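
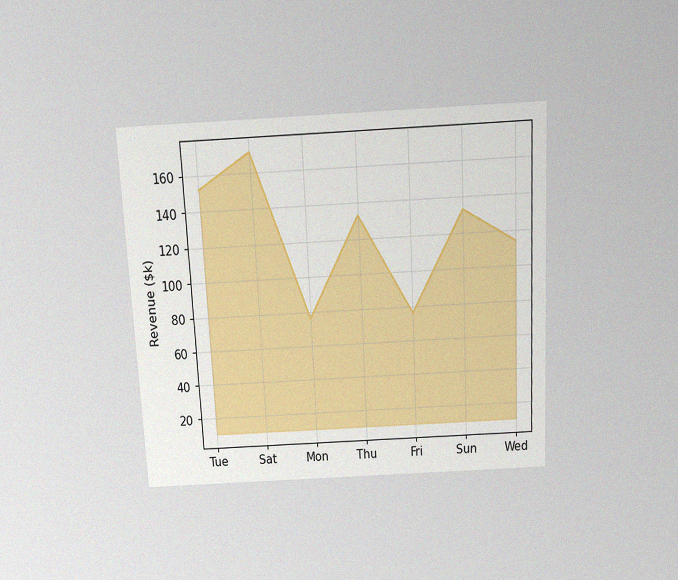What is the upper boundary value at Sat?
The chart is tilted about 3° counter-clockwise and viewed slightly from above, with some photo noise. At Sat the upper boundary is at $171k.

$171k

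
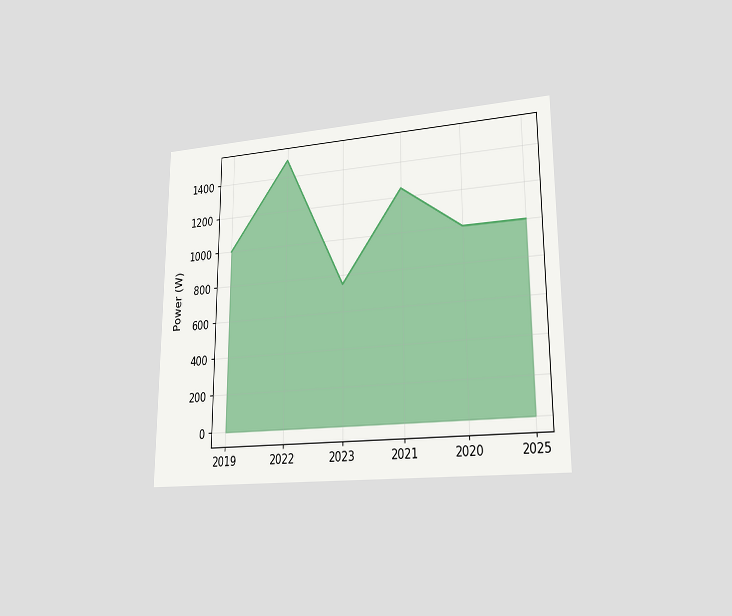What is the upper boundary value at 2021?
1250W

The chart is viewed at a slight angle. At 2021 the upper boundary is at 1250W.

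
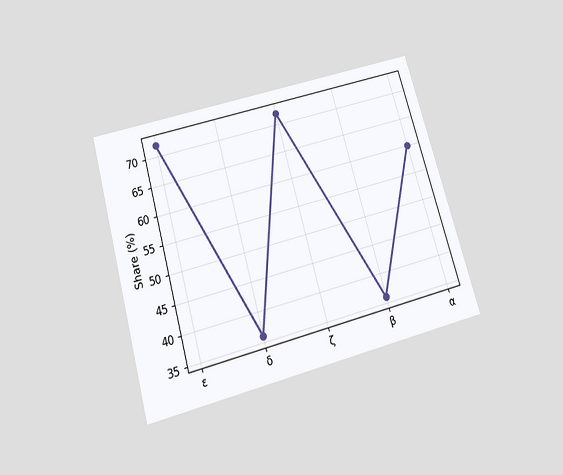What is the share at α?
The chart is tilted about 16° counter-clockwise and viewed slightly from below. At α, the line is at 60%.

60%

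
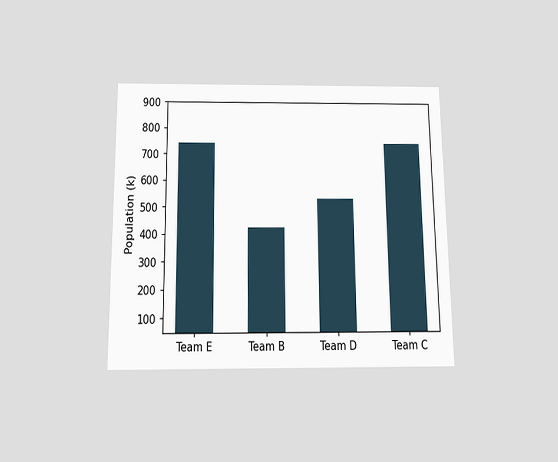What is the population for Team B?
The chart is viewed slightly from below. Reading along the chart's y-axis, the Team B bar reaches 424k.

424k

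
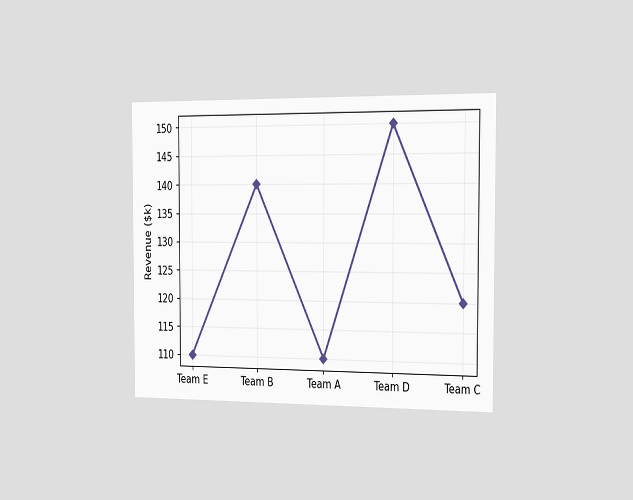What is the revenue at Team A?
$110k

The chart is viewed slightly from the right. At Team A, the line is at $110k.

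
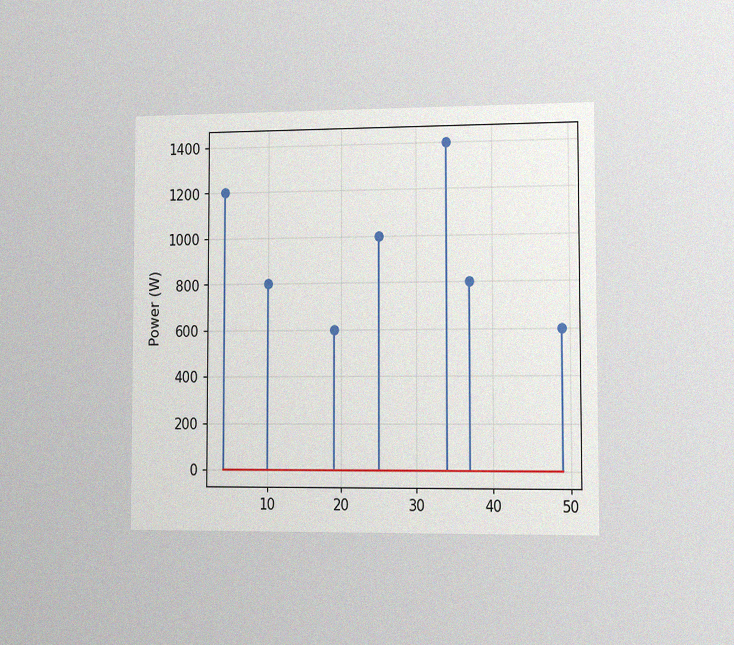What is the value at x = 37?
The chart is viewed slightly from the right, with some photo noise. The stem at x=37 reaches 800W.

800W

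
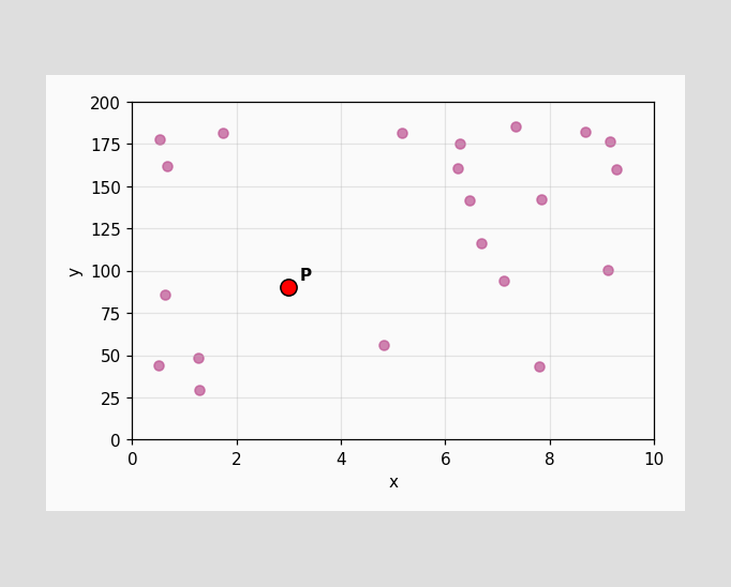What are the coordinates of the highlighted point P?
(3, 90)

Following the gridlines from P to each axis, P sits at (3, 90).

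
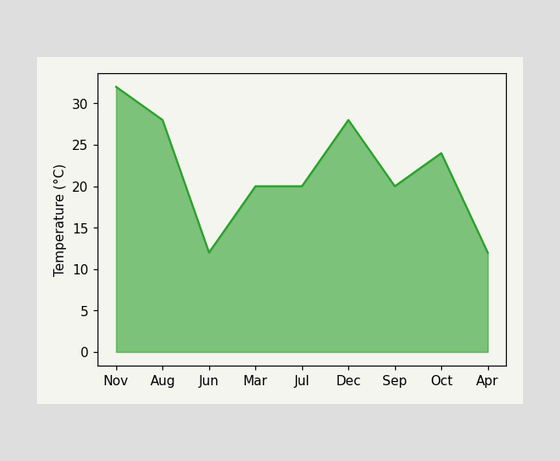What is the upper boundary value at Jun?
12°C

At Jun the upper boundary is at 12°C.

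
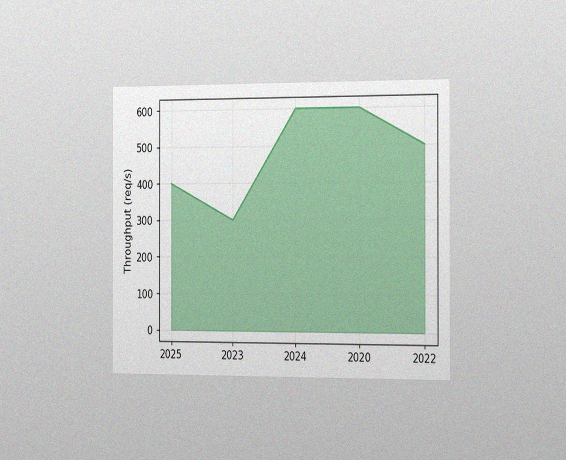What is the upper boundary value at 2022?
The chart is viewed slightly from the right, with some photo noise. At 2022 the upper boundary is at 500req/s.

500req/s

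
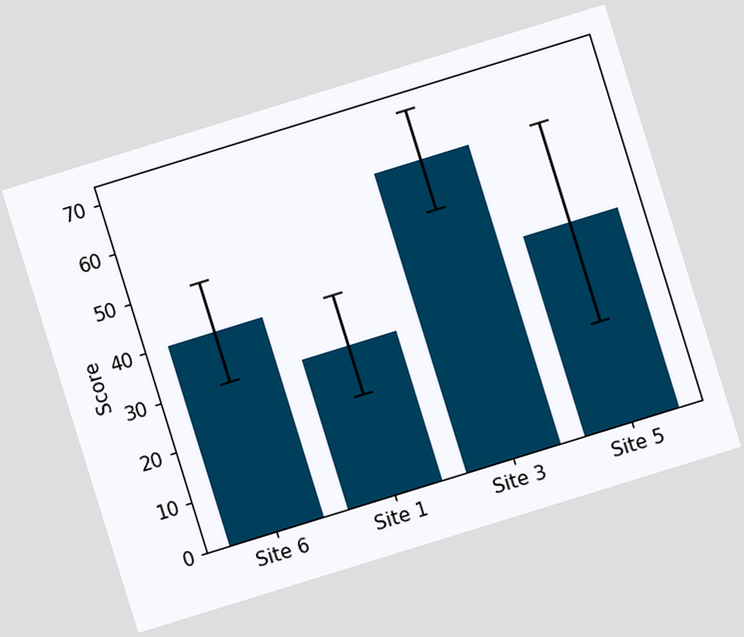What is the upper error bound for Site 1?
40

The chart is tilted about 17° counter-clockwise. The Site 1 bar's upper whisker reaches 40.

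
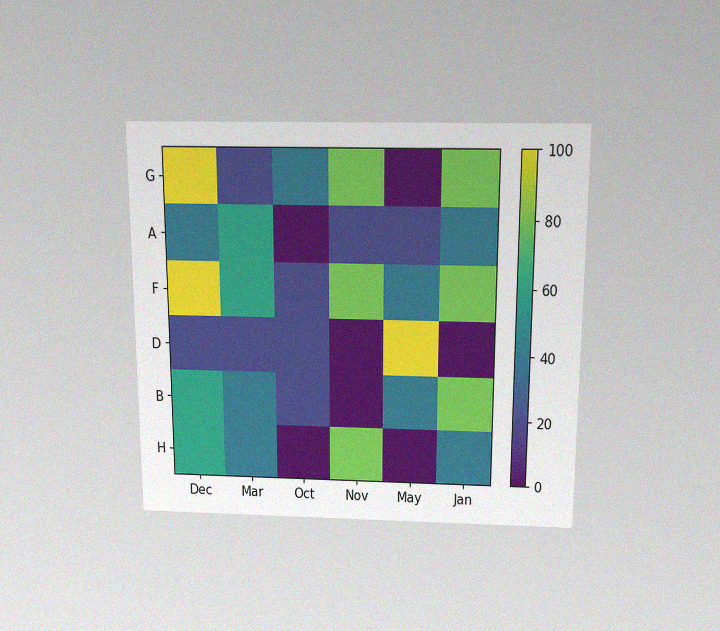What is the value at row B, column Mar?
40

The chart is viewed slightly from above, with some photo noise. Matching cell (B, Mar) against the colorbar gives 40.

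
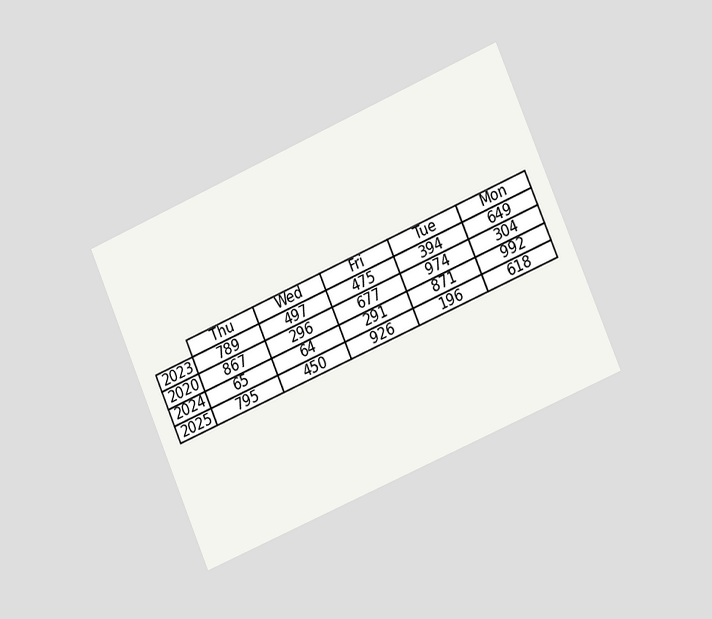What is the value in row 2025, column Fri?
The chart is tilted about 23° counter-clockwise and viewed slightly from the right. The (2025, Fri) cell reads 926.

926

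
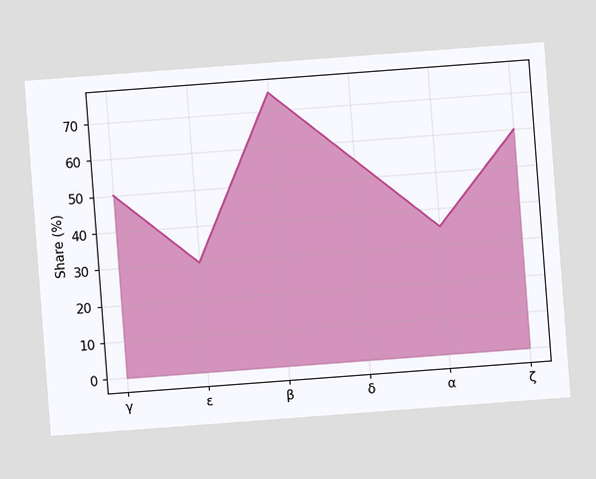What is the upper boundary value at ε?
30%

The chart is tilted about 4° counter-clockwise. At ε the upper boundary is at 30%.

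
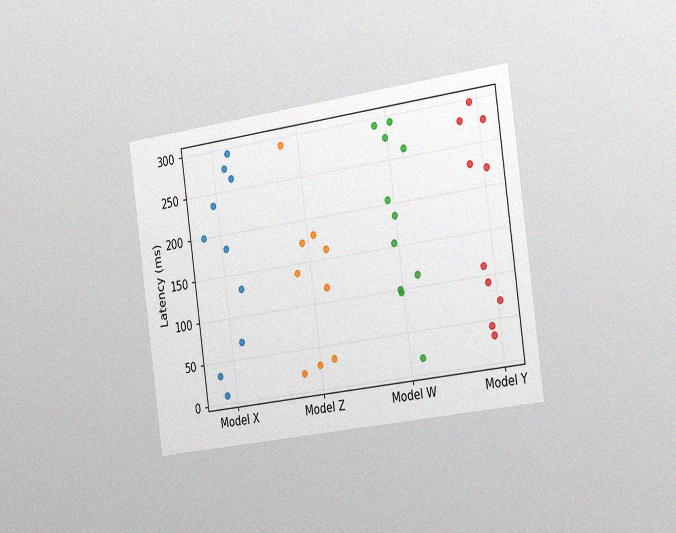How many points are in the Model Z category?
9

The chart is tilted about 8° counter-clockwise and viewed slightly from the right, with some photo noise. Counting the markers in the Model Z column gives 9.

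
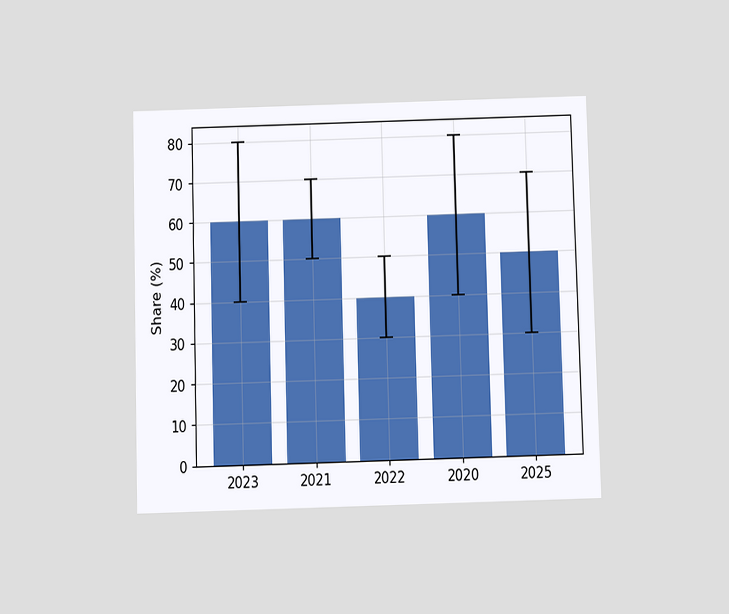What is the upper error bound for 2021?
70%

The chart is viewed slightly from below. The 2021 bar's upper whisker reaches 70%.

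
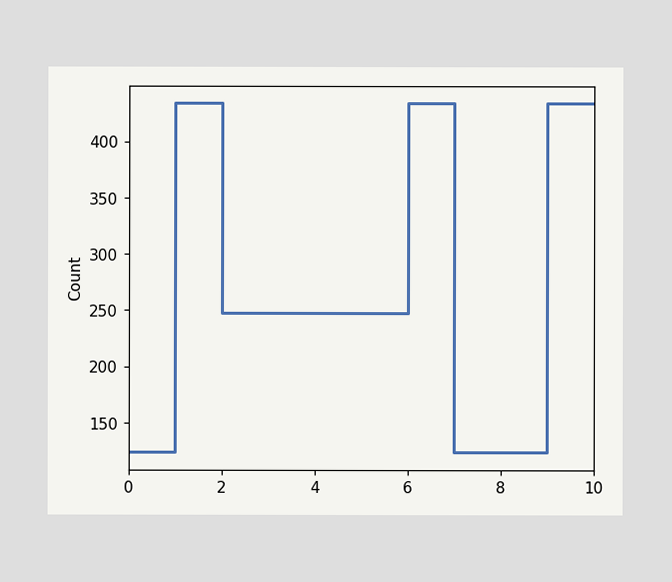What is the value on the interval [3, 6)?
248

On [3, 6) the step sits at 248.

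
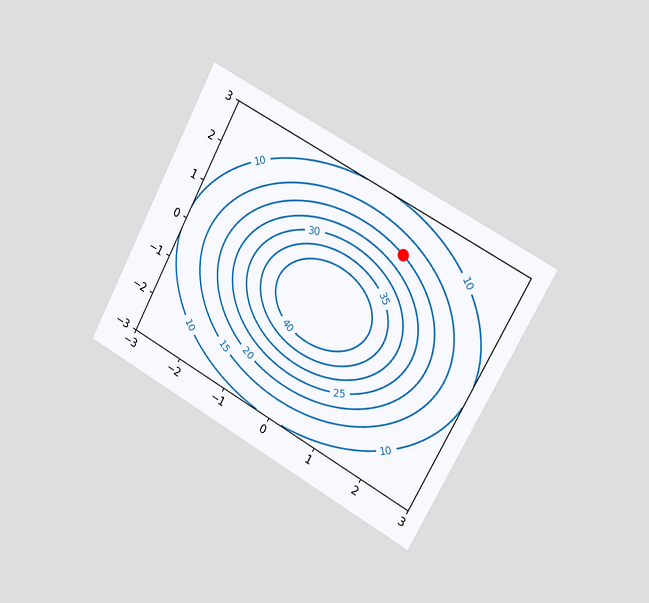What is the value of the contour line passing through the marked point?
20

The chart is tilted about 28° clockwise and viewed slightly from the right. The marked point sits on the contour labelled 20.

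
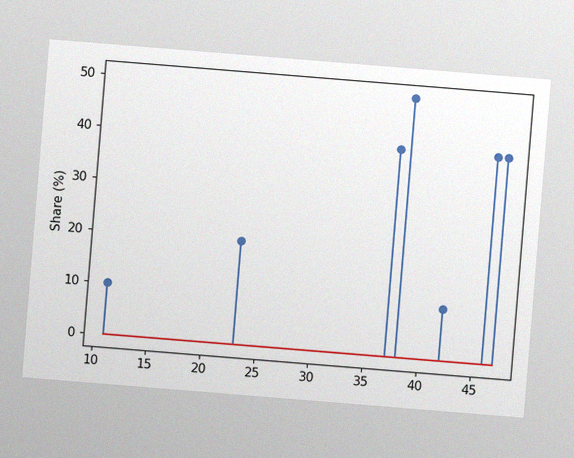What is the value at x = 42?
The chart is tilted about 5° clockwise, with some photo noise. The stem at x=42 reaches 10%.

10%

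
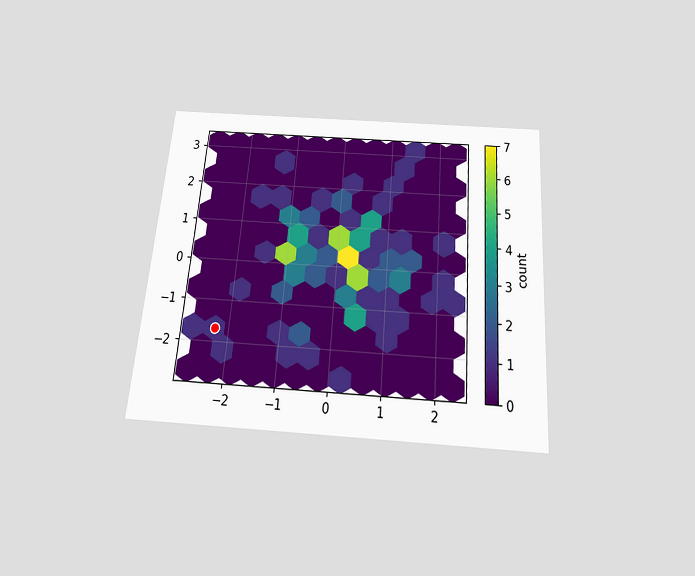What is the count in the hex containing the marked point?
The chart is tilted about 4° clockwise and viewed slightly from below. The marked hex reads 1 on the colorbar.

1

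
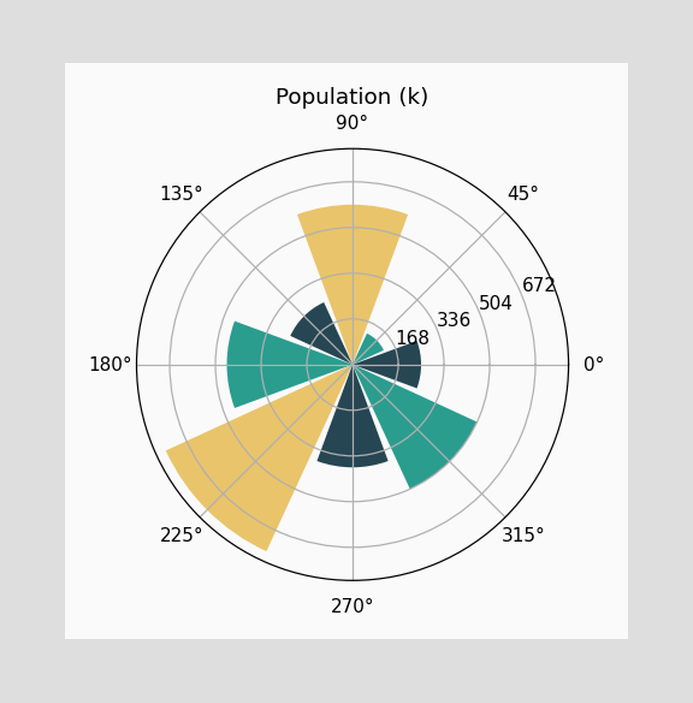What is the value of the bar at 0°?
The bar at 0° reaches 252k on the radial axis.

252k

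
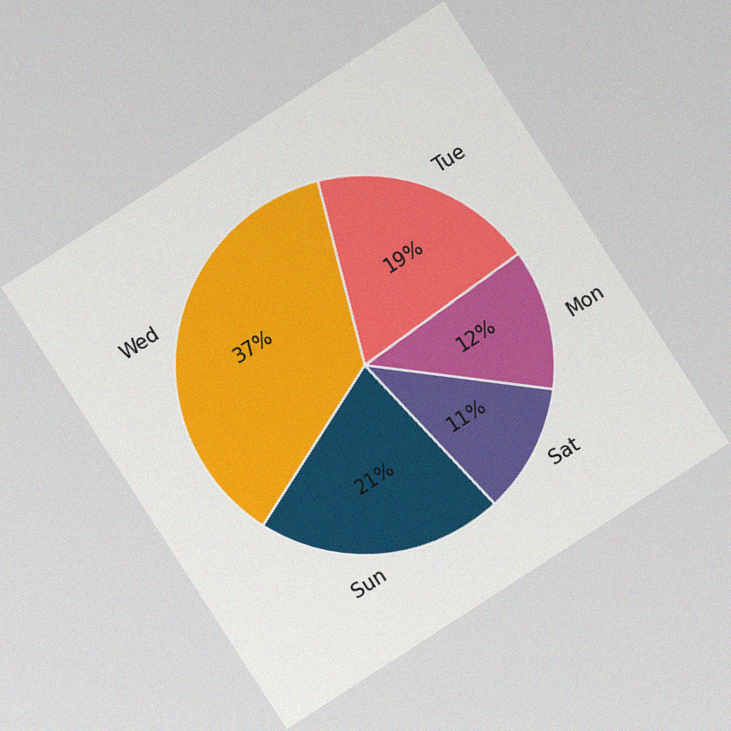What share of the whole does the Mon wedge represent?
The chart is tilted about 33° counter-clockwise, with some photo noise. The Mon slice takes up 12% of the pie.

12%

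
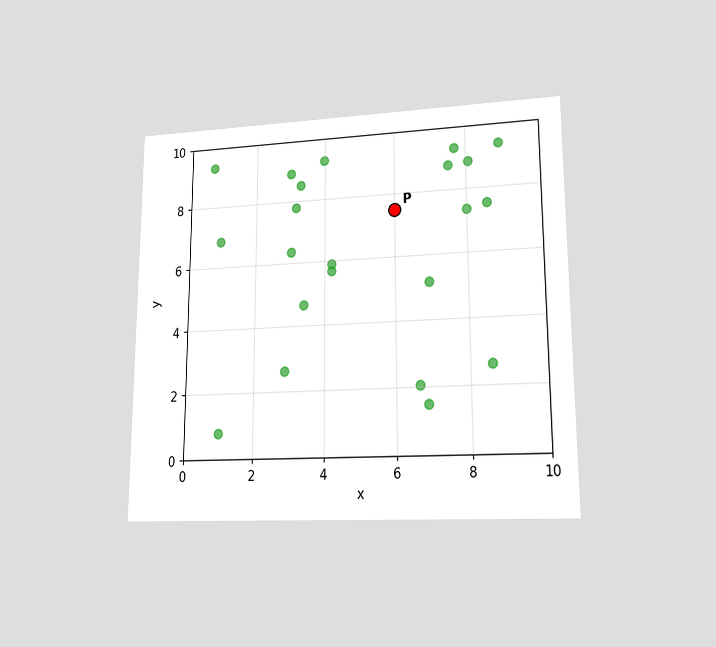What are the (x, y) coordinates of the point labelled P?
(6, 7.5)

The chart is viewed at a slight angle. Following the gridlines from P to each axis, P sits at (6, 7.5).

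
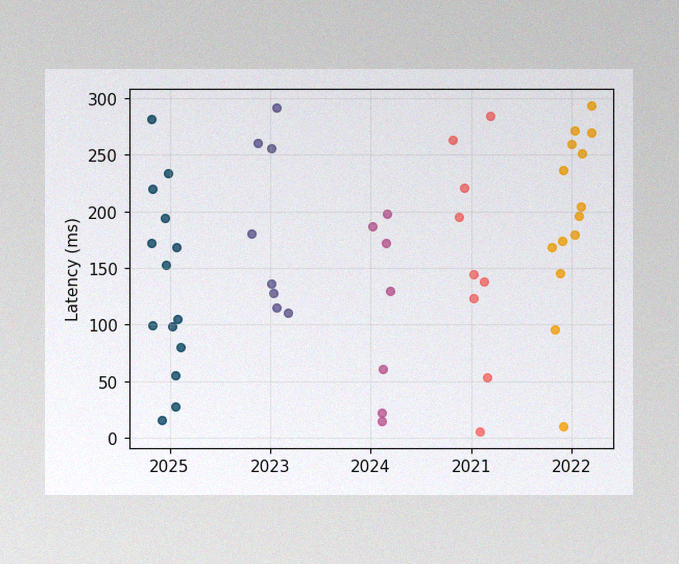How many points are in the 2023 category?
8

The image has some photo noise and uneven lighting. Counting the markers in the 2023 column gives 8.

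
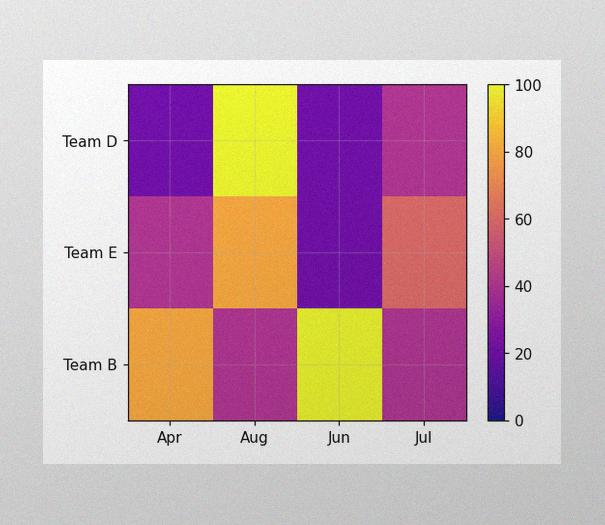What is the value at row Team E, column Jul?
60

The image has some photo noise and uneven lighting. Matching cell (Team E, Jul) against the colorbar gives 60.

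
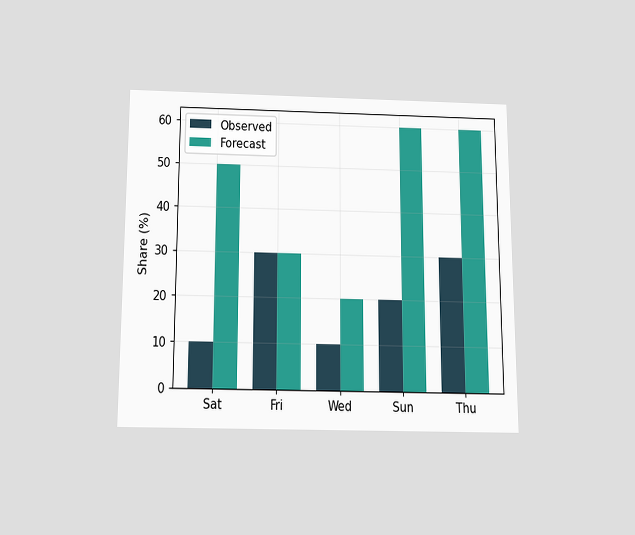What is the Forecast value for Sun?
60%

The chart is viewed slightly from below. The Forecast bar at Sun reaches 60% on the y-axis.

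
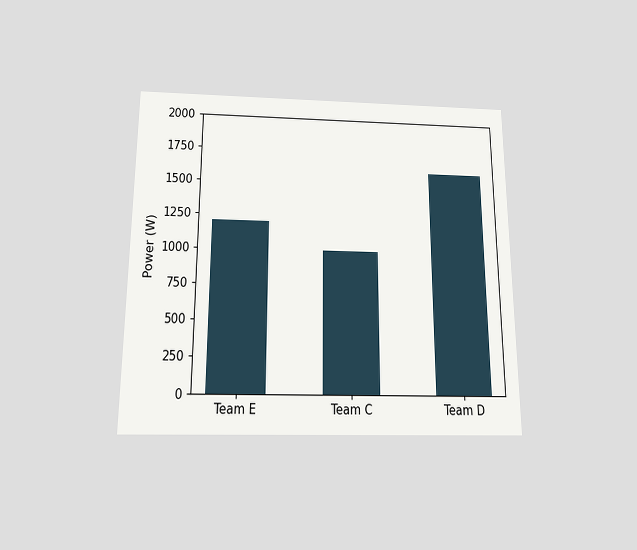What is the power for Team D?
The chart is viewed slightly from below. Reading along the chart's y-axis, the Team D bar reaches 1600W.

1600W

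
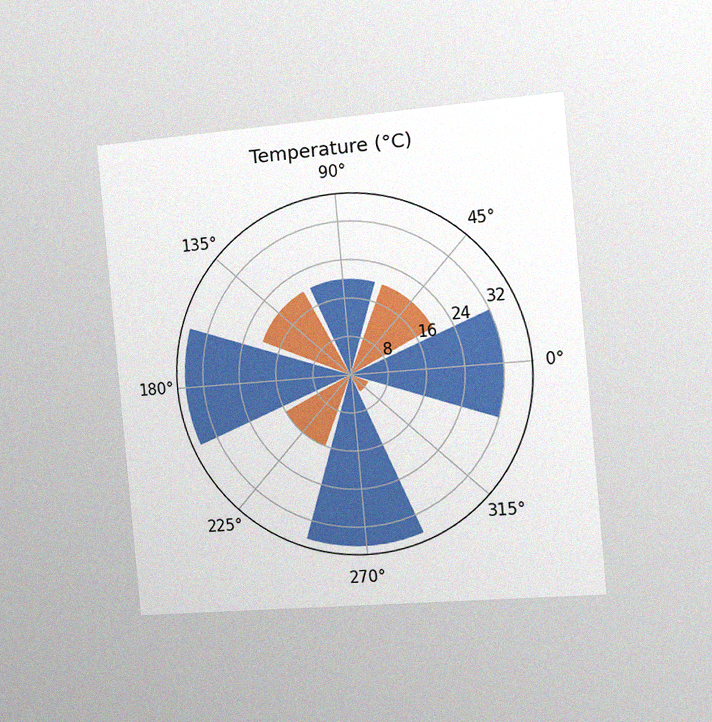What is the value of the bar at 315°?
4°C

The chart is tilted about 5° counter-clockwise and viewed slightly from the right, with some photo noise. The bar at 315° reaches 4°C on the radial axis.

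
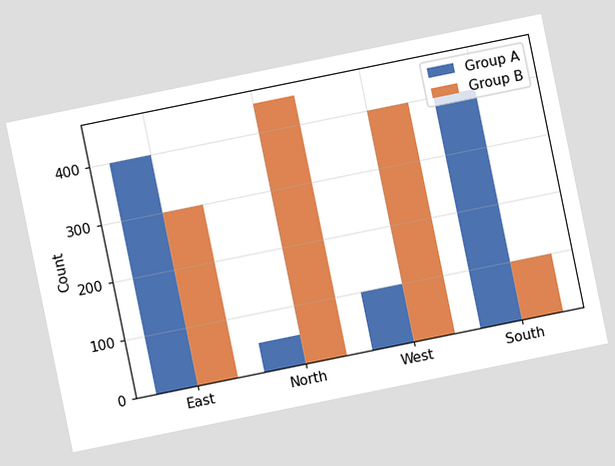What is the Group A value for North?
The chart is tilted about 12° counter-clockwise. The Group A bar at North reaches 50 on the y-axis.

50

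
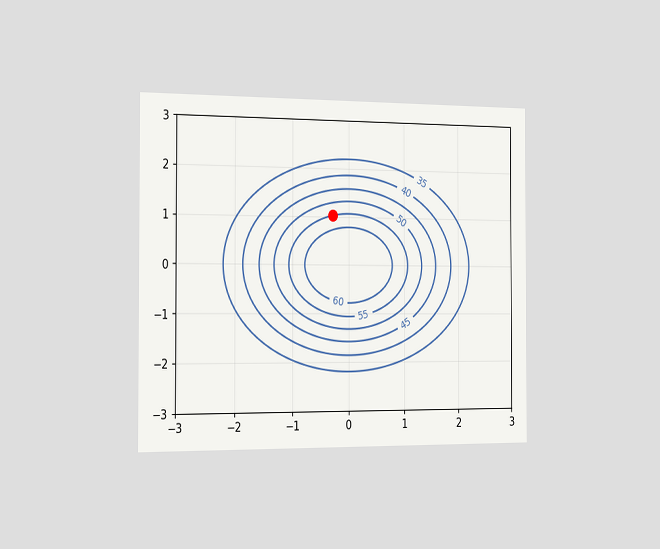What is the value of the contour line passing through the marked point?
The chart is viewed slightly from the left. The marked point sits on the contour labelled 55.

55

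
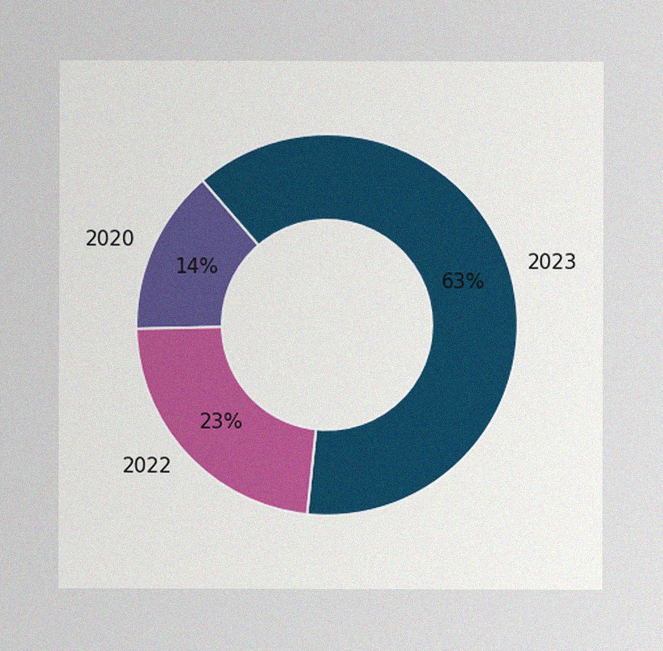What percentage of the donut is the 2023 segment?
The image has some photo noise and uneven lighting. The 2023 segment takes up 63% of the ring.

63%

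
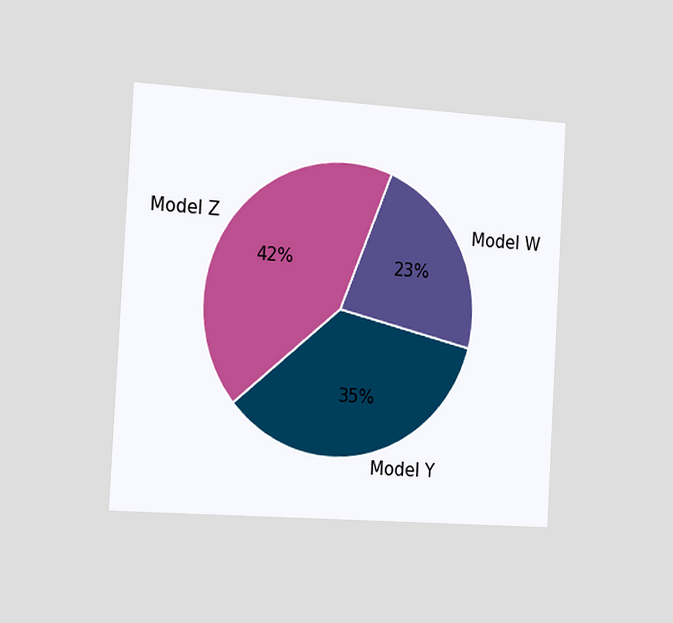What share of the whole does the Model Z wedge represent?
The chart is tilted about 3° clockwise and viewed slightly from the left. The Model Z slice takes up 42% of the pie.

42%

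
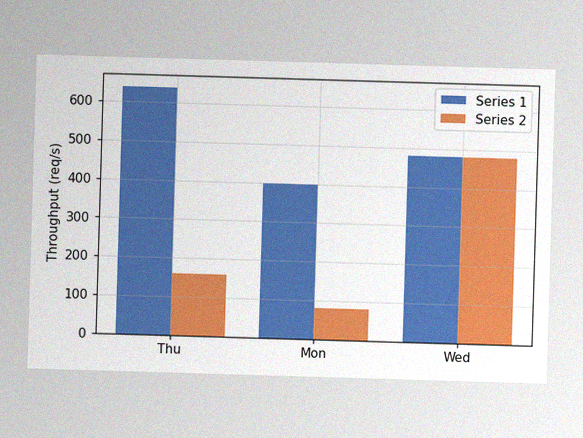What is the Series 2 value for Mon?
The image has some photo noise and uneven lighting. The Series 2 bar at Mon reaches 80req/s on the y-axis.

80req/s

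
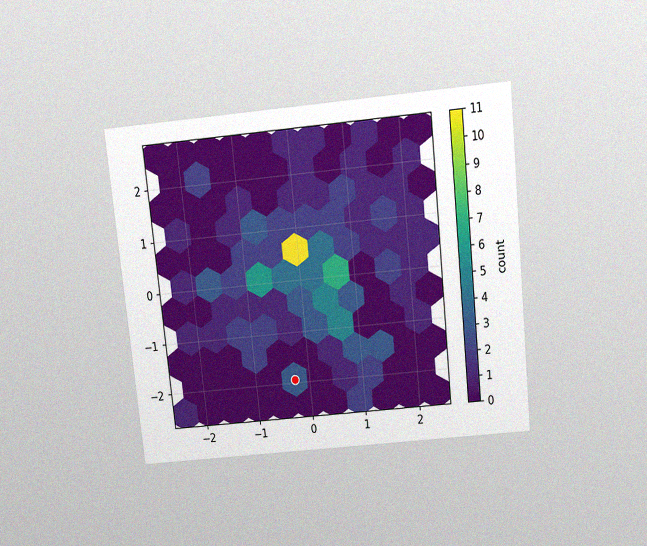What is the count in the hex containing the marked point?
3

The chart is tilted about 6° counter-clockwise and viewed slightly from above, with some photo noise. The marked hex reads 3 on the colorbar.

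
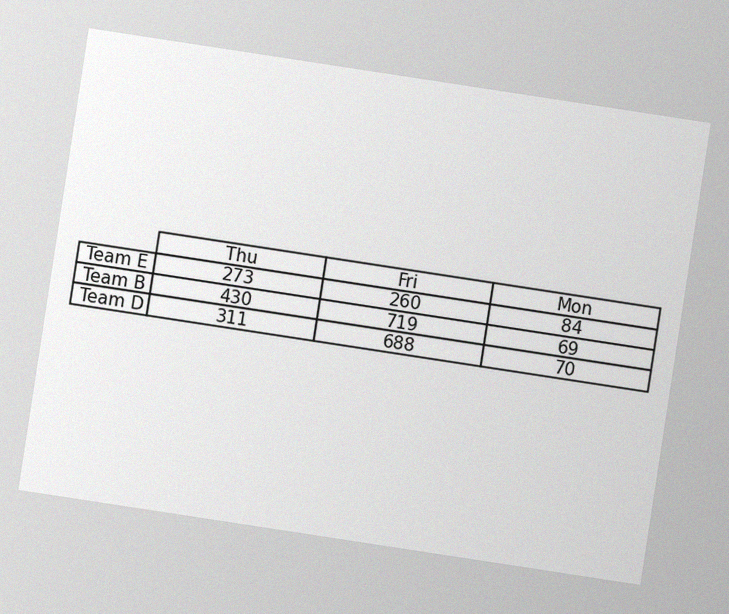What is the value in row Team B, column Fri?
The chart is tilted about 9° clockwise, with some photo noise. The (Team B, Fri) cell reads 719.

719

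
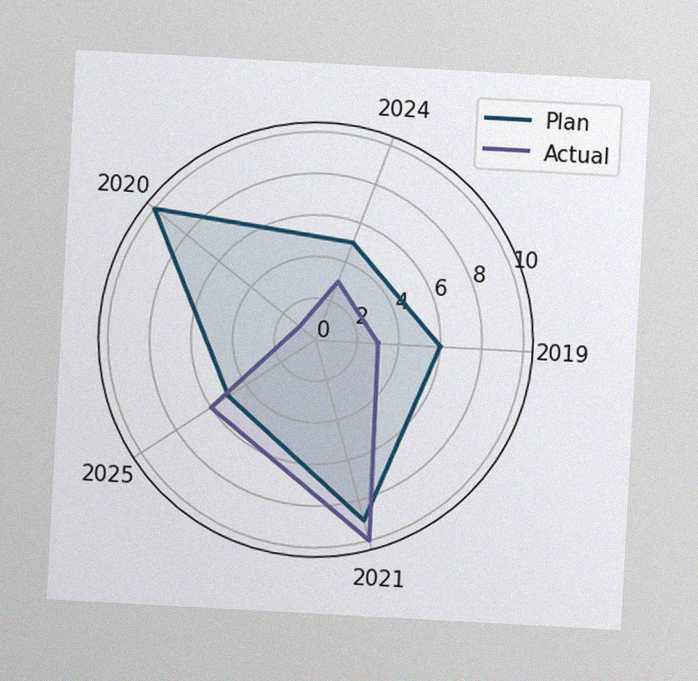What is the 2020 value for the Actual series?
1

The chart is tilted about 3° clockwise, with some photo noise. On the 2020 axis, Actual reaches 1.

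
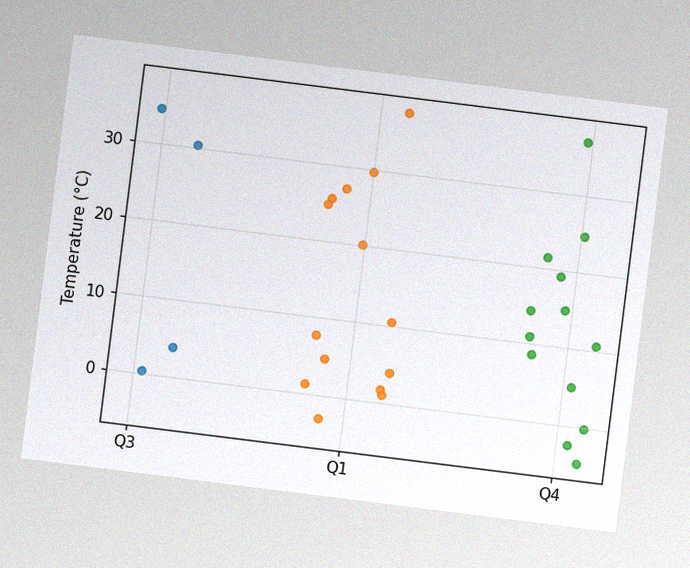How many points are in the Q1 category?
14

The chart is tilted about 7° clockwise, with some photo noise. Counting the markers in the Q1 column gives 14.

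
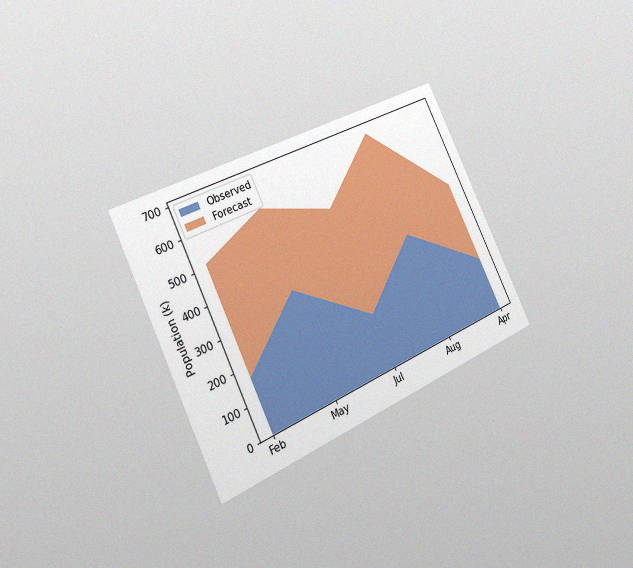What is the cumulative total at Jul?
510k

The chart is tilted about 25° counter-clockwise and viewed slightly from the left, with some photo noise. The stacked total at Jul reaches 510k.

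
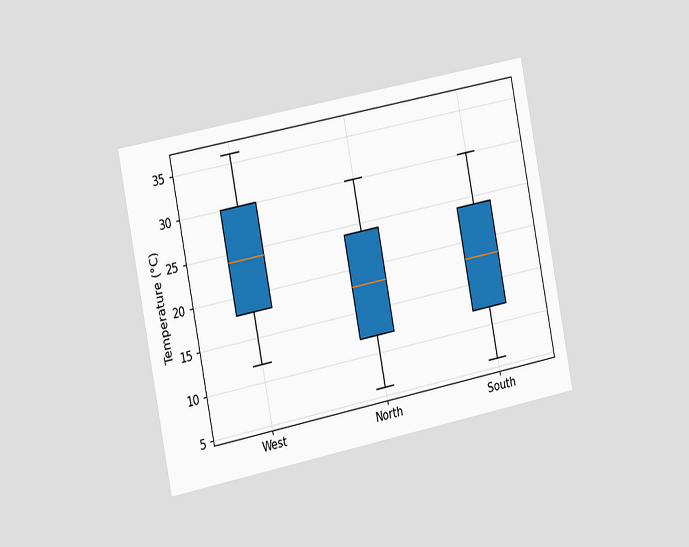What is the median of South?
The chart is tilted about 11° counter-clockwise and viewed slightly from the left. The median line in the South box sits at 18°C.

18°C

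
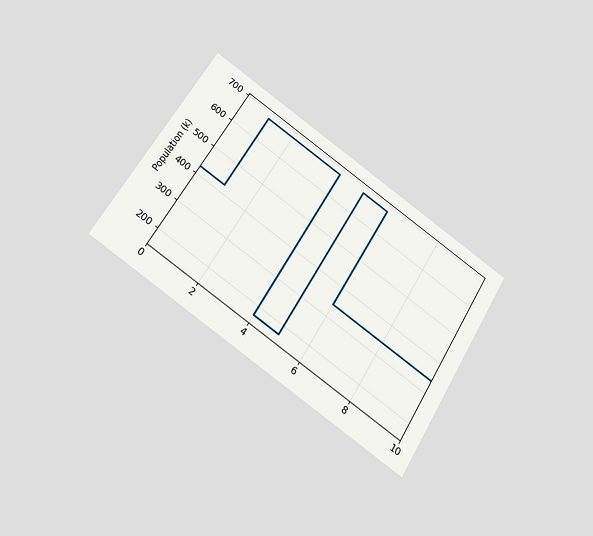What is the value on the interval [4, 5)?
The chart is tilted about 31° clockwise and viewed slightly from below. On [4, 5) the step sits at 170k.

170k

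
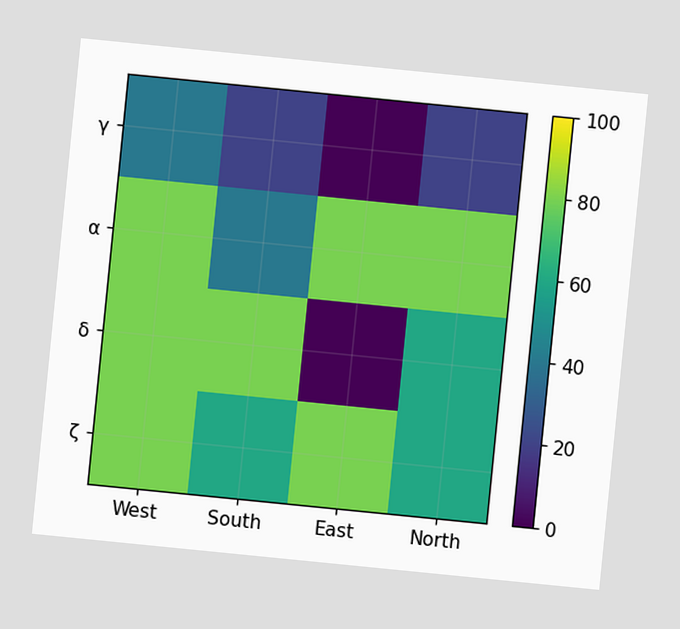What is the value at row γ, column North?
The chart is tilted about 6° clockwise. Matching cell (γ, North) against the colorbar gives 20.

20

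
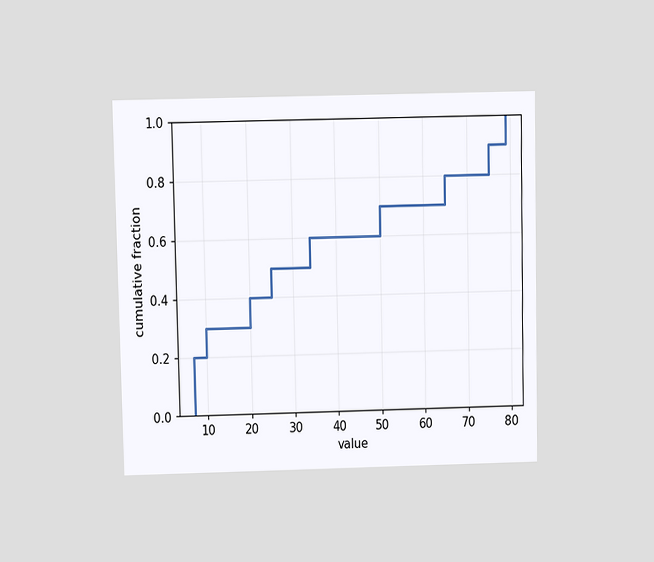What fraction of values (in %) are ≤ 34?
60%

The chart is viewed at a slight angle. At x=34 the ECDF step is at 60%.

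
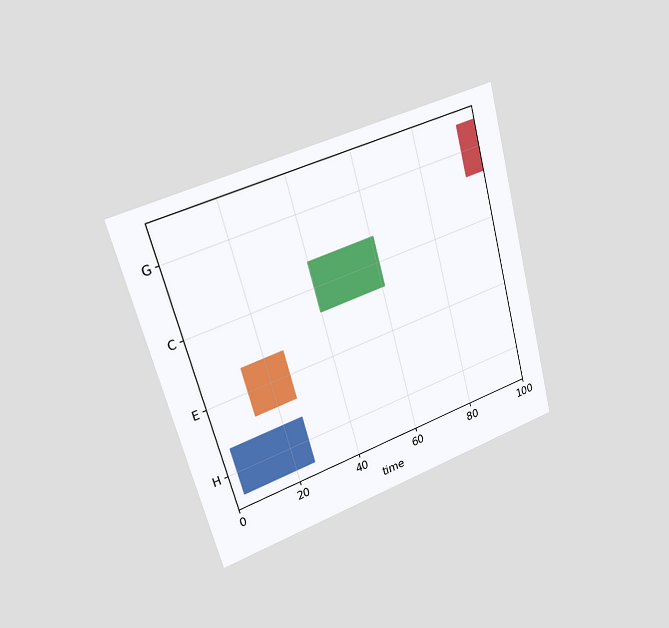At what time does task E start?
13

The chart is tilted about 15° counter-clockwise and viewed slightly from the left. The E bar begins at t=13.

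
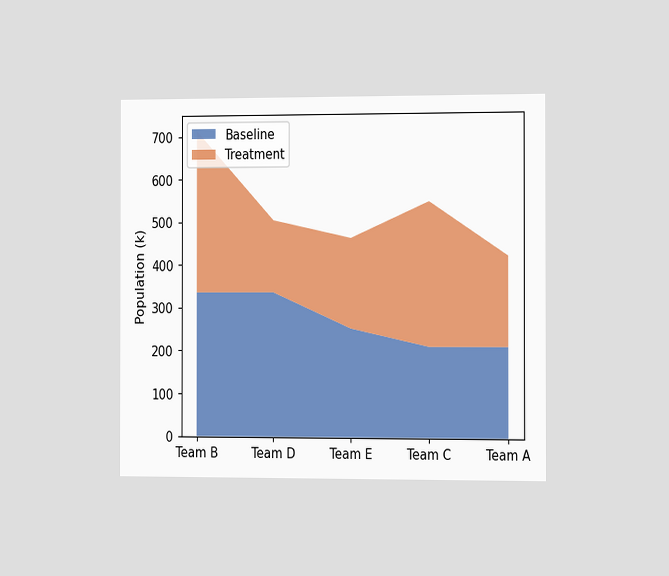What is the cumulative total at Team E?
462k

The chart is viewed slightly from the right. The stacked total at Team E reaches 462k.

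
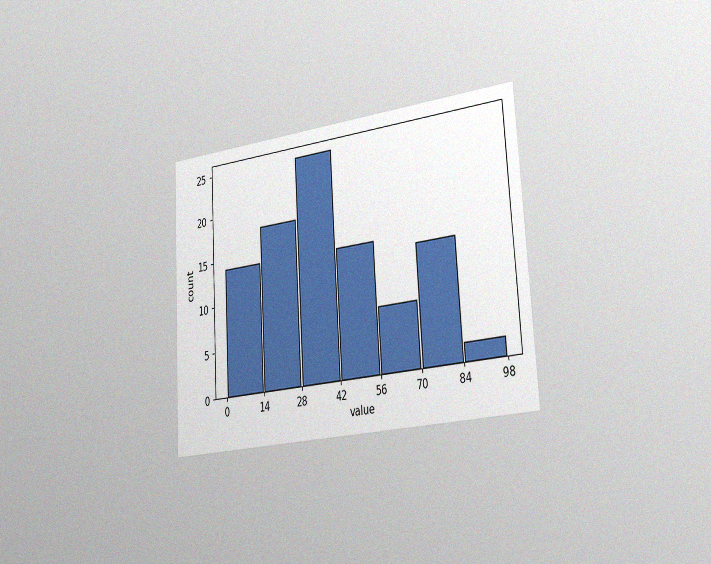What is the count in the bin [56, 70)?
The chart is tilted about 3° counter-clockwise and viewed slightly from the right, with some photo noise. The [56, 70) bin has height 7.

7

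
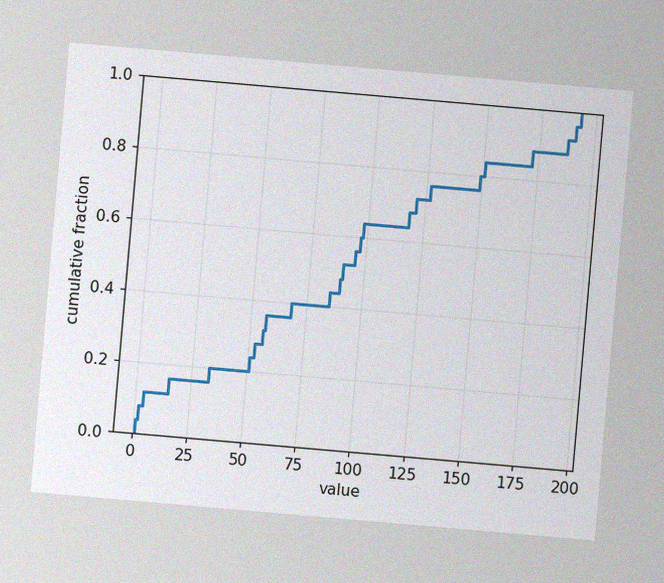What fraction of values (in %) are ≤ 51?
The chart is tilted about 5° clockwise, with some photo noise. At x=51 the ECDF step is at 24%.

24%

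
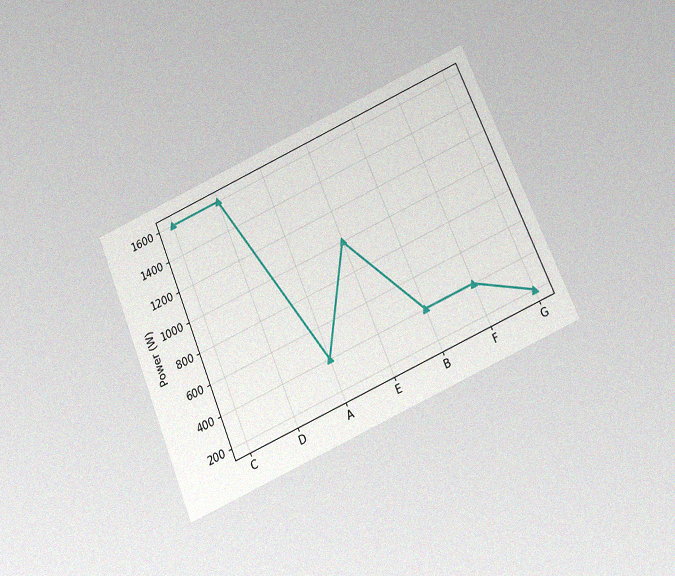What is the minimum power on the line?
200W

The chart is tilted about 23° counter-clockwise and viewed slightly from below, with some photo noise. The lowest point is at G, and reading across to the y-axis gives 200W.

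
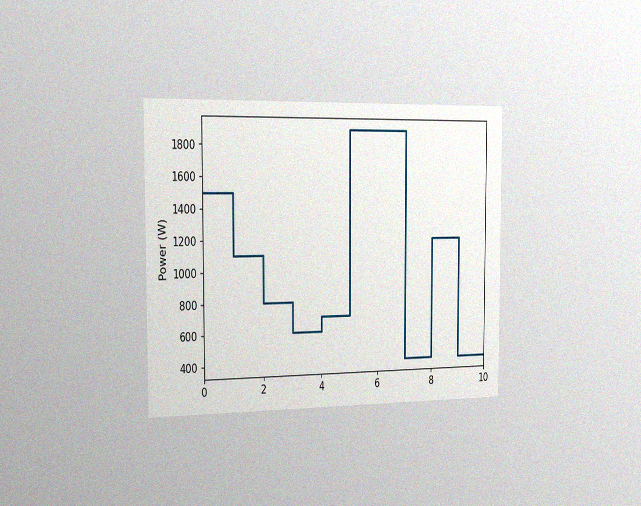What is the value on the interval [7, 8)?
The chart is viewed slightly from the left, with some photo noise. On [7, 8) the step sits at 400W.

400W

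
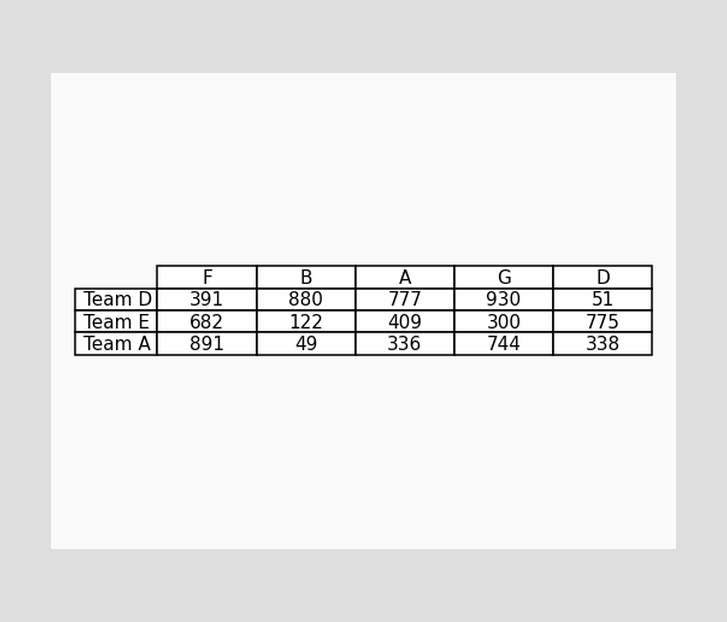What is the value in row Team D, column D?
51

The (Team D, D) cell reads 51.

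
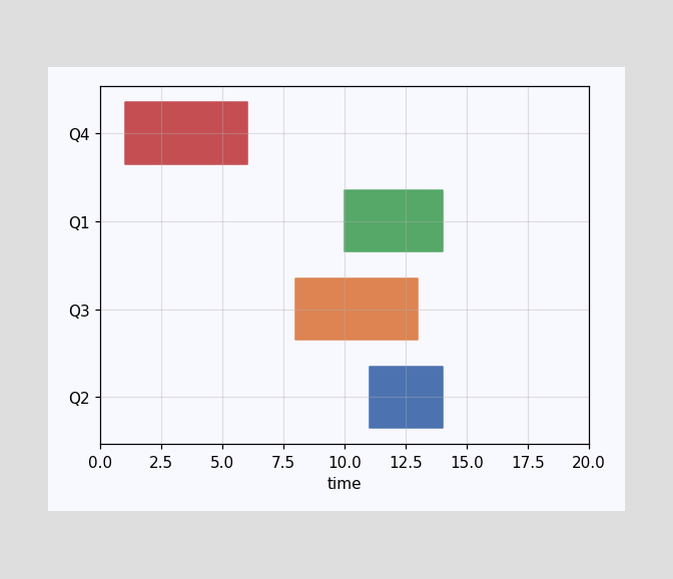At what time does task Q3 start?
The Q3 bar begins at t=8.

8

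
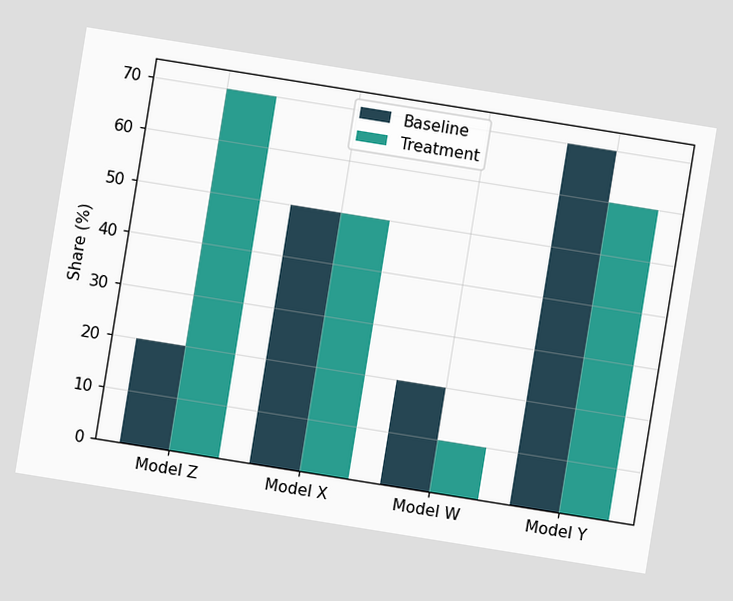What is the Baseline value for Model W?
The chart is tilted about 9° clockwise. The Baseline bar at Model W reaches 20% on the y-axis.

20%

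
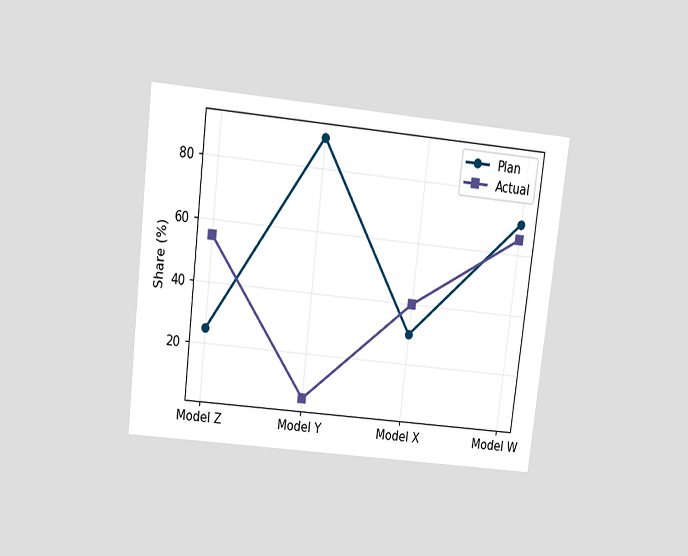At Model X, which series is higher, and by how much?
Actual, by 10%

The chart is tilted about 7° clockwise and viewed slightly from above. At Model X, Actual sits above the other line by 10%.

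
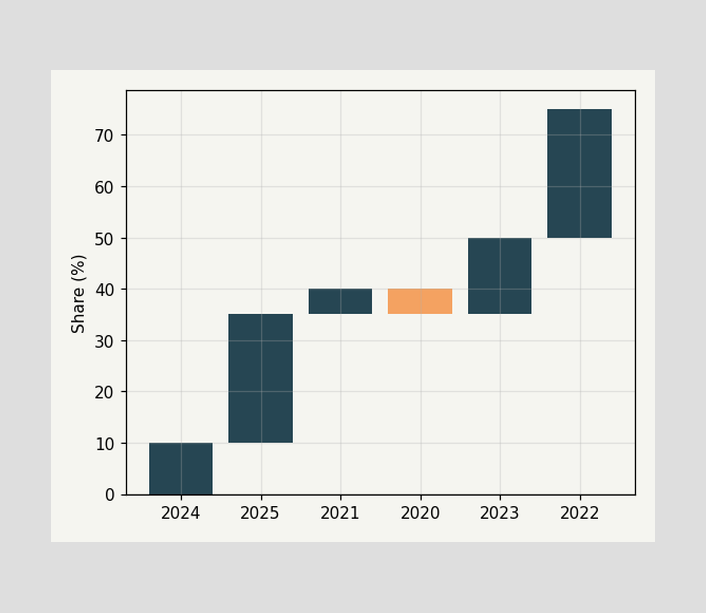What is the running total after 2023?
After 2023 the running total reaches 50%.

50%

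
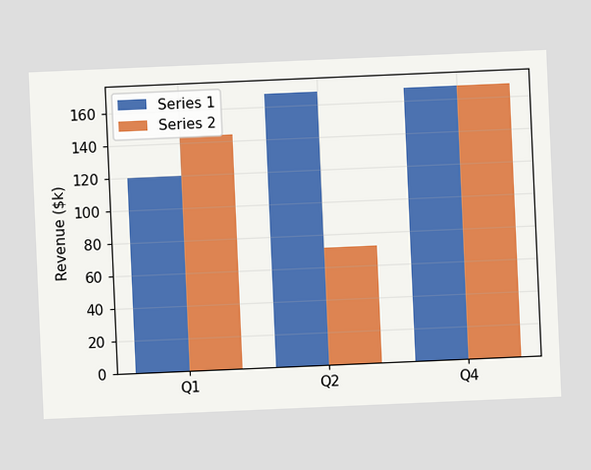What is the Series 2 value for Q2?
The chart is tilted about 2° counter-clockwise. The Series 2 bar at Q2 reaches $72k on the y-axis.

$72k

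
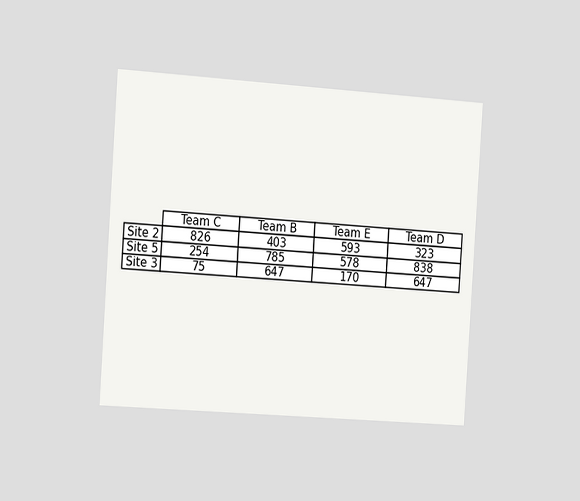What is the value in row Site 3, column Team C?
75

The chart is tilted about 4° clockwise and viewed slightly from the left. The (Site 3, Team C) cell reads 75.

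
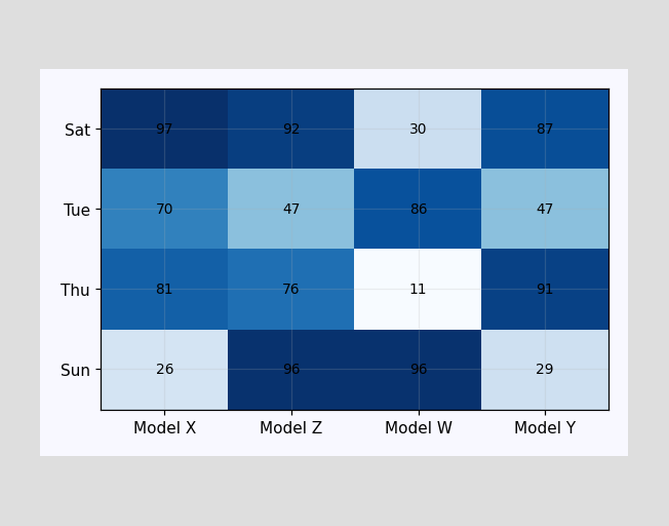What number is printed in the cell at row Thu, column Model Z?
The (Thu, Model Z) cell reads 76.

76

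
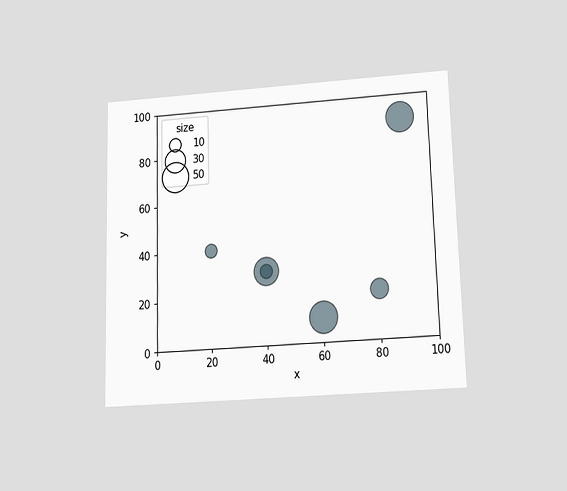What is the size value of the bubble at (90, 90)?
50

The chart is viewed slightly from below. Matching the bubble at (90, 90) against the size legend gives 50.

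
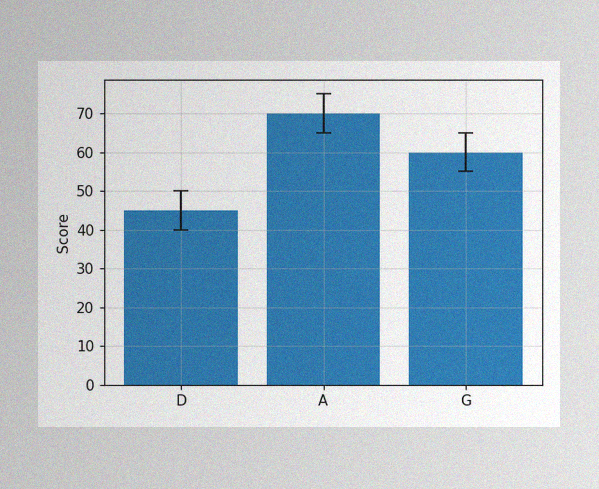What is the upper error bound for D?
50

The image has some photo noise and uneven lighting. The D bar's upper whisker reaches 50.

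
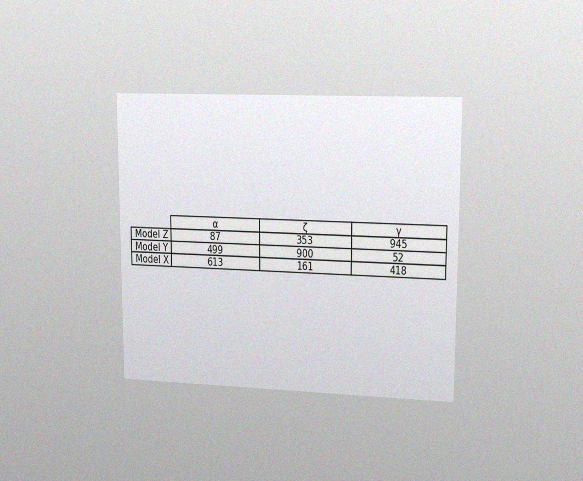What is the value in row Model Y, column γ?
52

The chart is viewed slightly from the right, with some photo noise. The (Model Y, γ) cell reads 52.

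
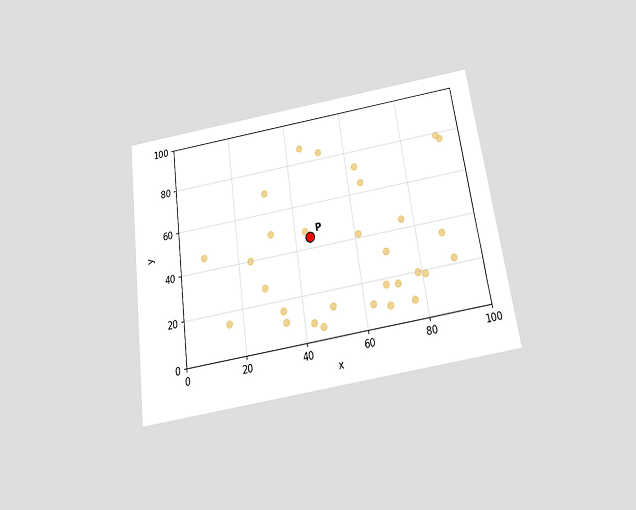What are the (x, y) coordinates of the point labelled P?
(45, 45)

The chart is tilted about 8° counter-clockwise and viewed slightly from below. Following the gridlines from P to each axis, P sits at (45, 45).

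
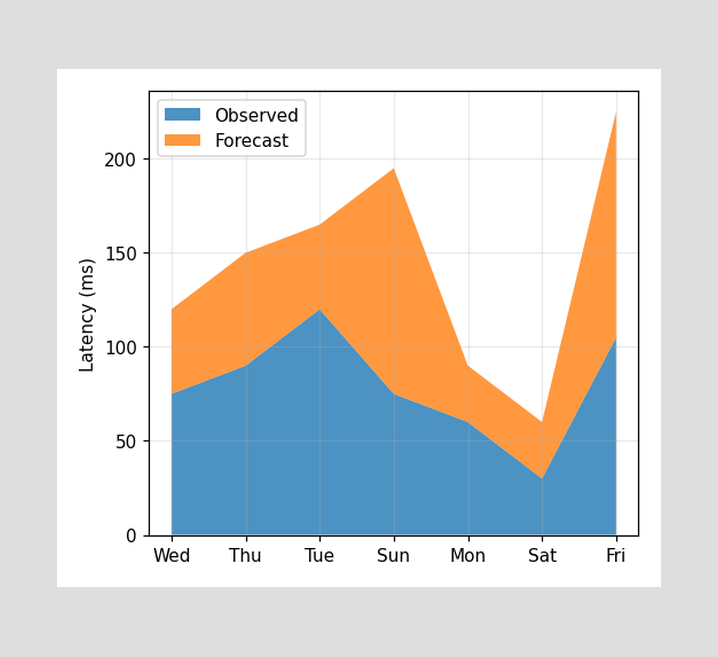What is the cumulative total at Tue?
The stacked total at Tue reaches 165ms.

165ms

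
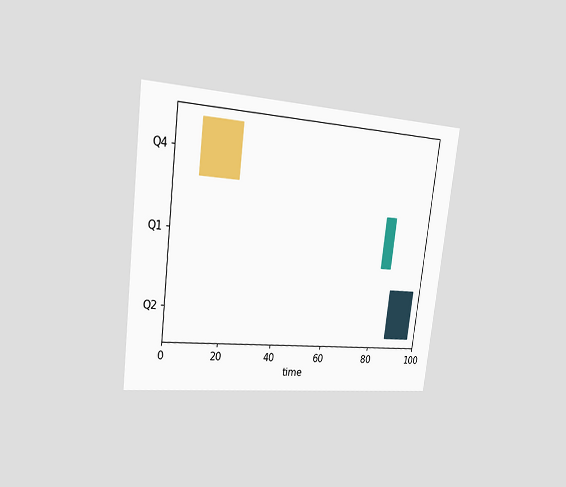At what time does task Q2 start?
The chart is tilted about 7° clockwise and viewed slightly from the left. The Q2 bar begins at t=87.

87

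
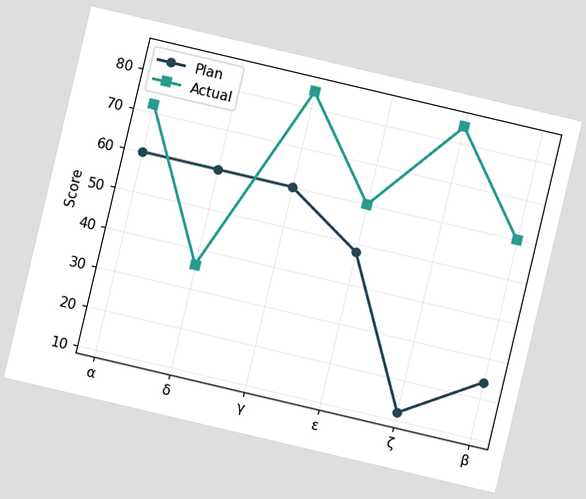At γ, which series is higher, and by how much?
The chart is tilted about 13° clockwise. At γ, Actual sits above the other line by 24.

Actual, by 24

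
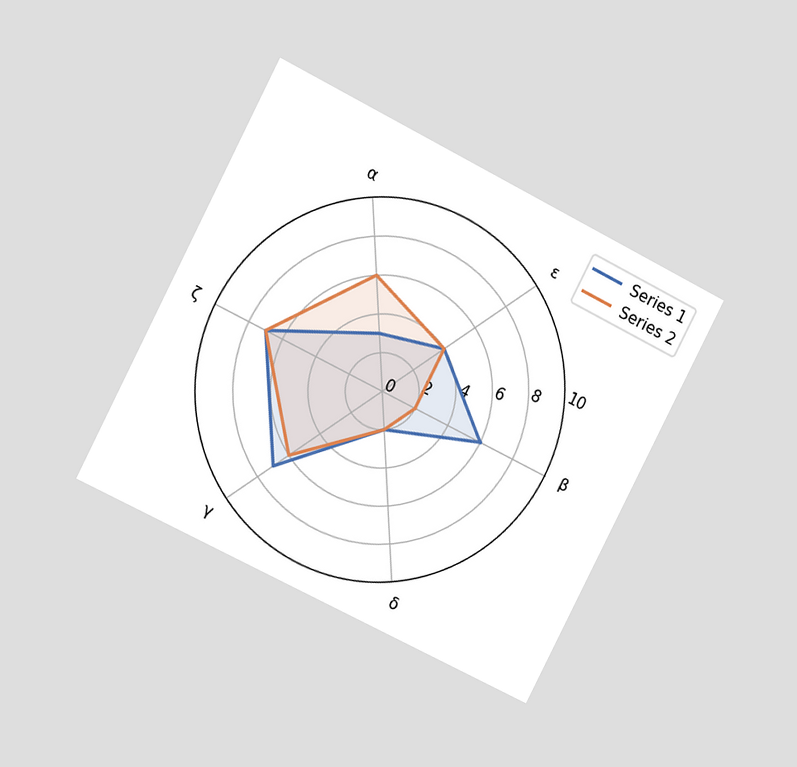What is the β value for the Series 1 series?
6

The chart is tilted about 27° clockwise and viewed slightly from the left. On the β axis, Series 1 reaches 6.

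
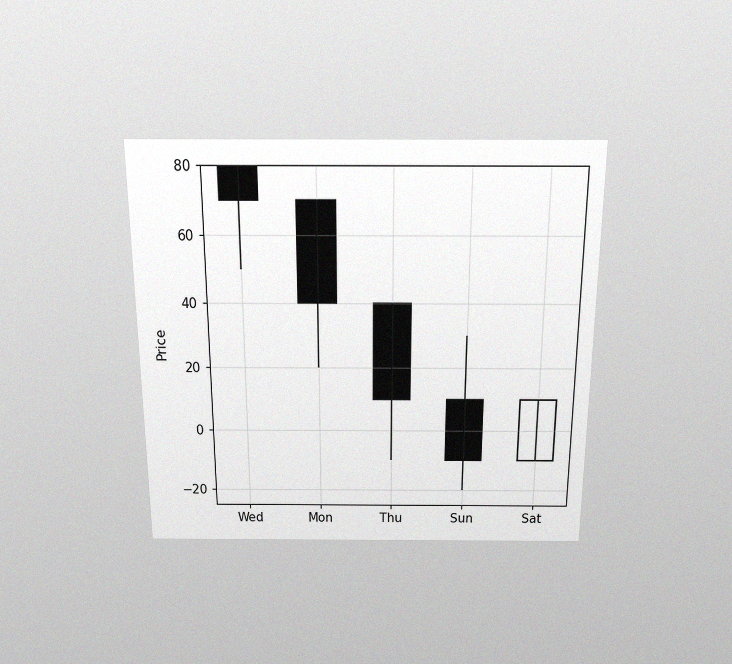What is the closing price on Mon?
The chart is viewed slightly from above, with some photo noise. The Mon candle closes at 40.

40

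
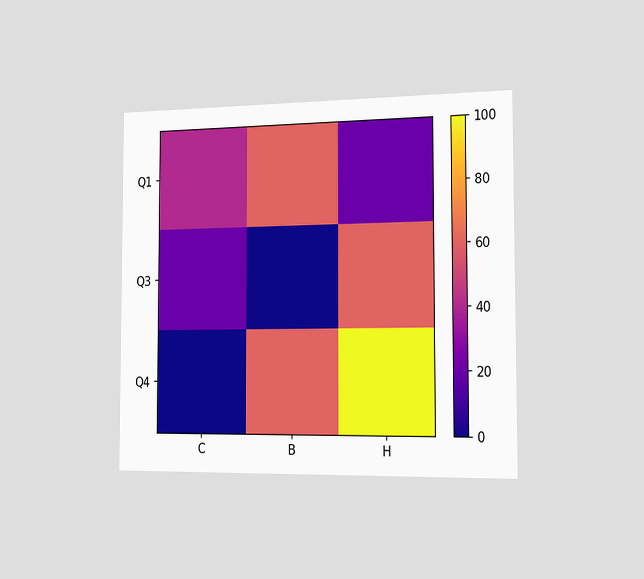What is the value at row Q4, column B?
The chart is viewed slightly from the right. Matching cell (Q4, B) against the colorbar gives 60.

60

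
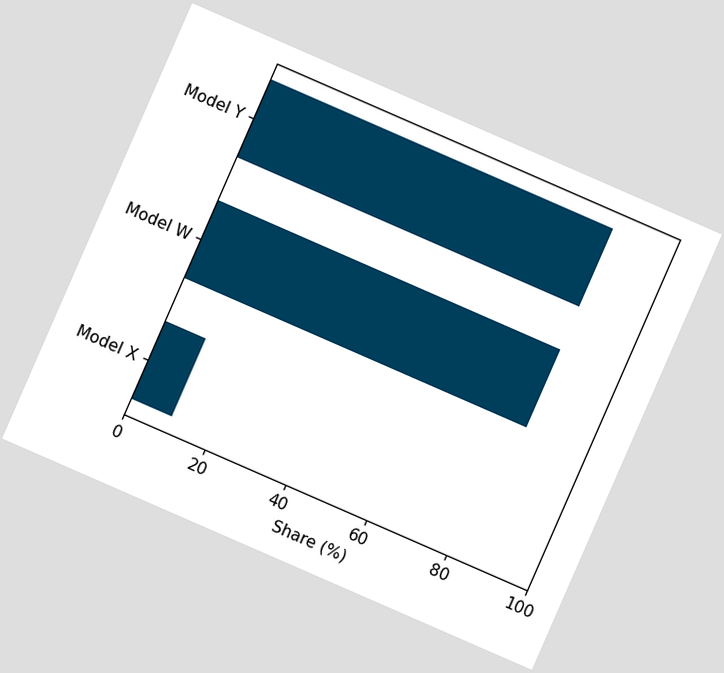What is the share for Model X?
The chart is tilted about 24° clockwise. Reading along the chart's x-axis, the Model X bar reaches 10%.

10%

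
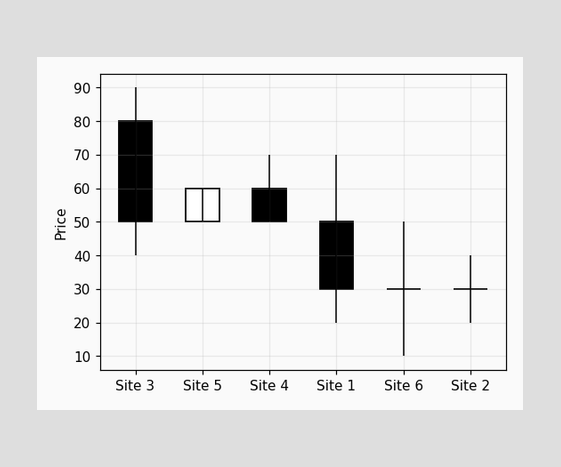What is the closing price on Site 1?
30

The Site 1 candle closes at 30.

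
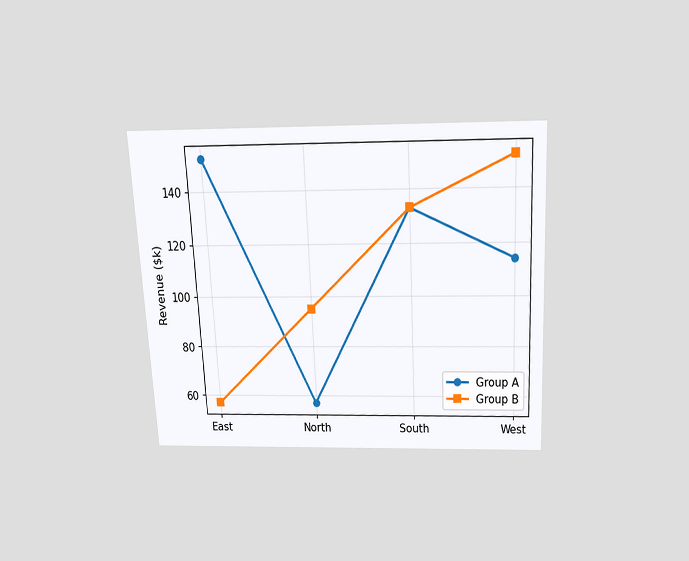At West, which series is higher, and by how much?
The chart is tilted about 3° counter-clockwise and viewed slightly from above. At West, Group B sits above the other line by $38k.

Group B, by $38k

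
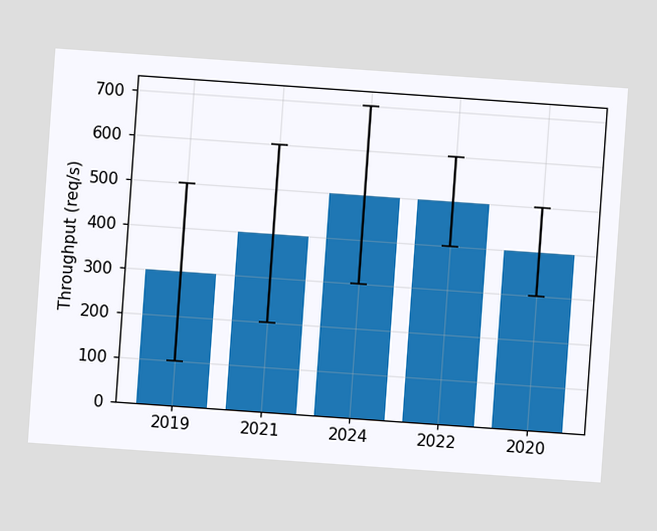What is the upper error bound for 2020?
The chart is tilted about 4° clockwise. The 2020 bar's upper whisker reaches 500req/s.

500req/s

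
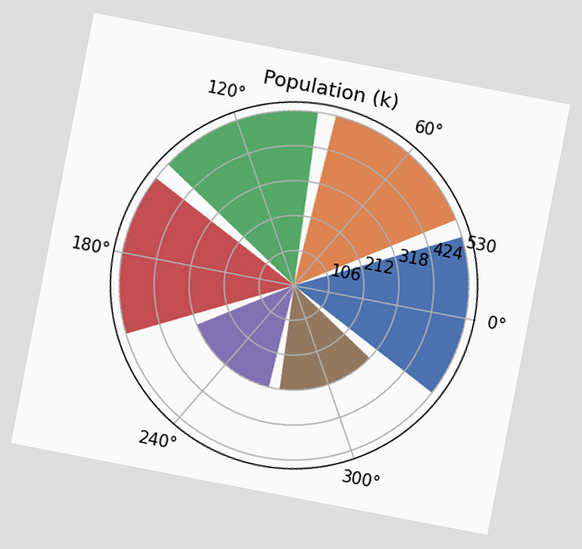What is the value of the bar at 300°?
The chart is tilted about 11° clockwise. The bar at 300° reaches 318k on the radial axis.

318k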